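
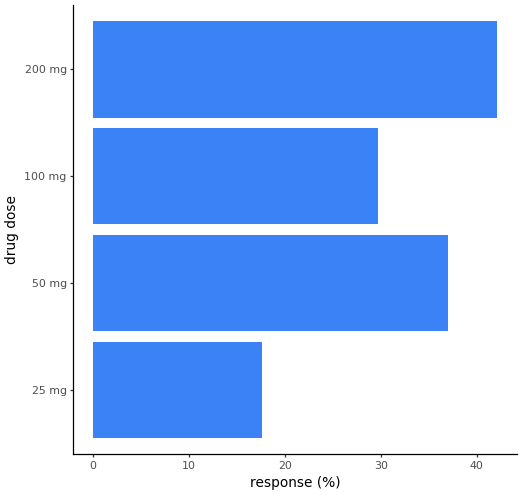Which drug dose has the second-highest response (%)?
50 mg

Top 3: 200 mg ≈ 40, 50 mg ≈ 35, 100 mg ≈ 30.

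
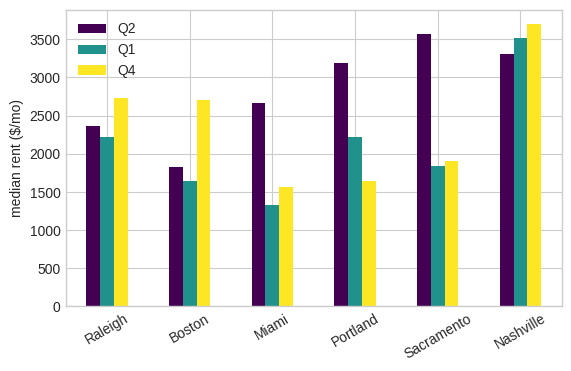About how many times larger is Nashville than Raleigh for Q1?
≈ 1.75×

Nashville ≈ 3500, Raleigh ≈ 2000; 3500/2000 ≈ 1.75.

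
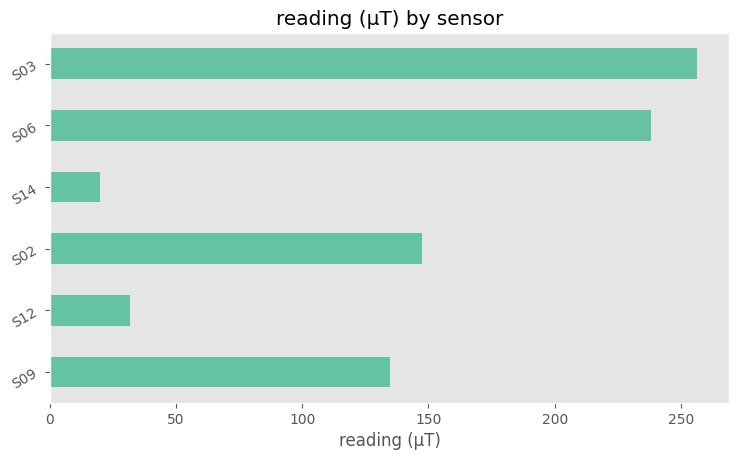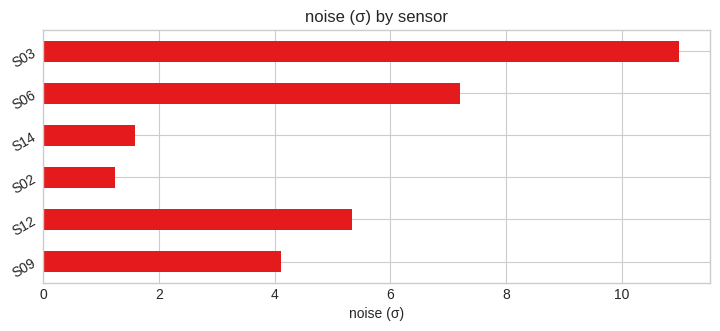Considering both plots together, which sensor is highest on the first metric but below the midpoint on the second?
Chart 2 median noise (σ) ≈ 4; below-median sensors: S09, S02, S14. Among those, S02 has the highest reading (µT) (≈ 150).

S02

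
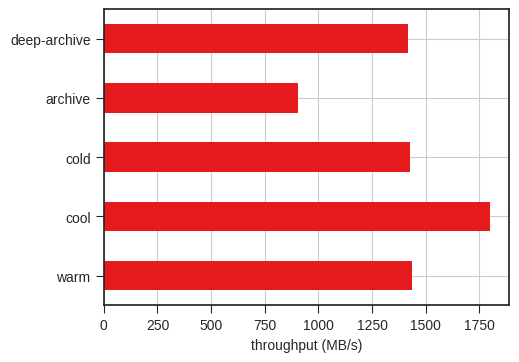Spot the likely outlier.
archive

archive ≈ 1000; the rest sit between ≈ 1400 and ≈ 1800.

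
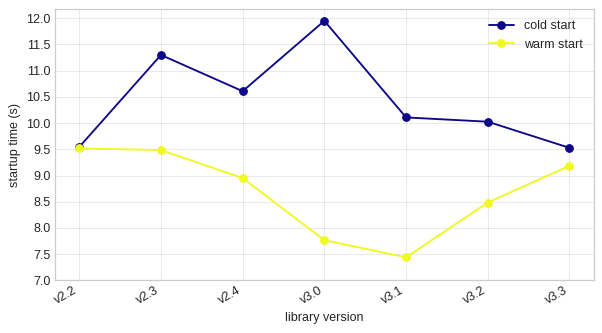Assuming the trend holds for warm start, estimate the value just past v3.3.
Last three: 7.5, 8.5, 9.0 → slope ≈ 0.75/step → next ≈ 9.75.

≈ 9.75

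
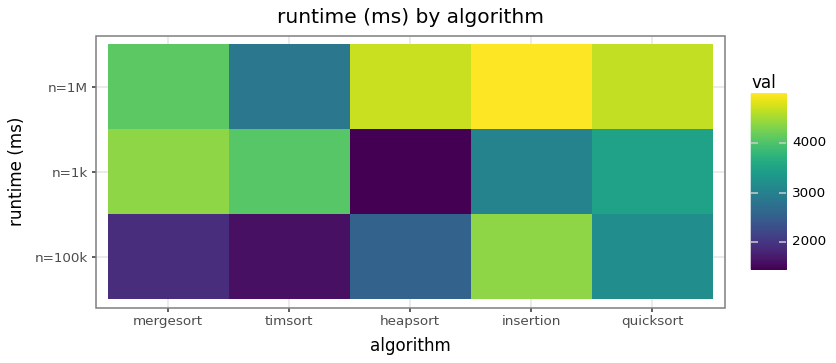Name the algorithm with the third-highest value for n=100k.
Top 4 for n=100k: insertion ≈ 4500, quicksort ≈ 3000, heapsort ≈ 2500, mergesort ≈ 2000.

heapsort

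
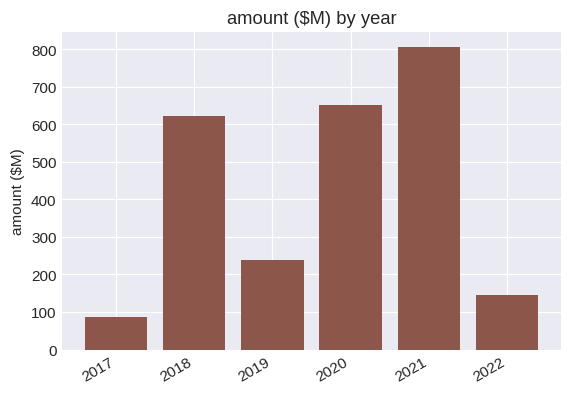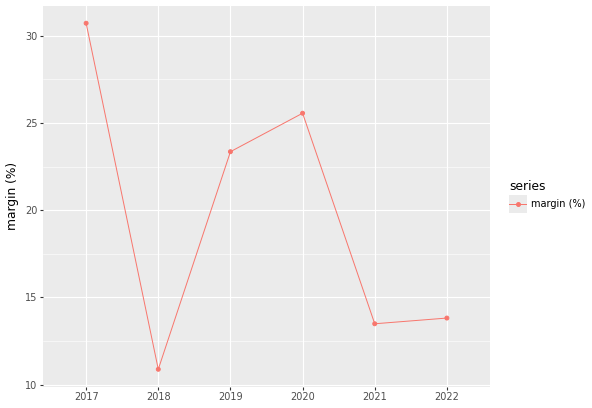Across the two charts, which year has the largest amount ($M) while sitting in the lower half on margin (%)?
2021

Chart 2 median margin (%) ≈ 20; below-median years: 2018, 2021, 2022. Among those, 2021 has the highest amount ($M) (≈ 800).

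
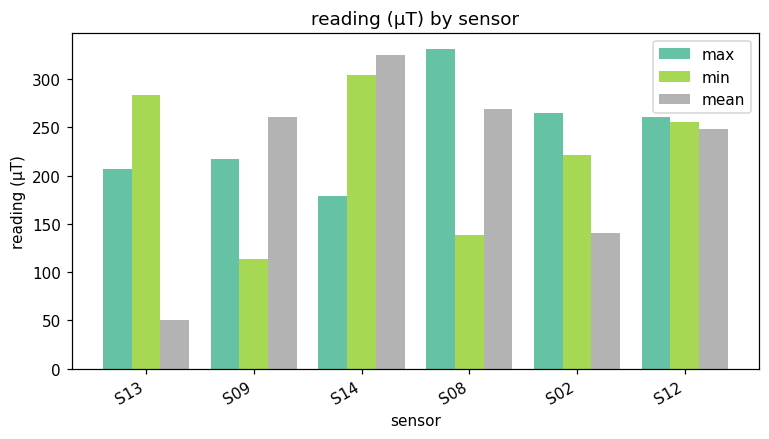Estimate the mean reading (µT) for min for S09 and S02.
(100 + 200) / 2 ≈ 150.

≈ 150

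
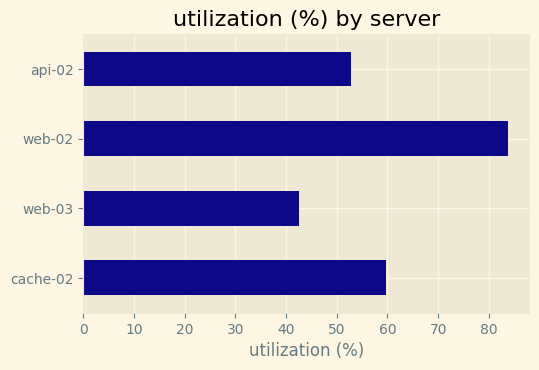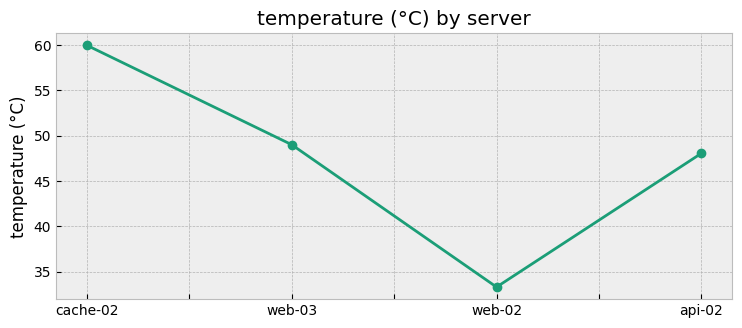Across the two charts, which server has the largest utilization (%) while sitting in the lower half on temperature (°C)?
web-02

Chart 2 median temperature (°C) ≈ 50; below-median servers: web-02, api-02. Among those, web-02 has the highest utilization (%) (≈ 80).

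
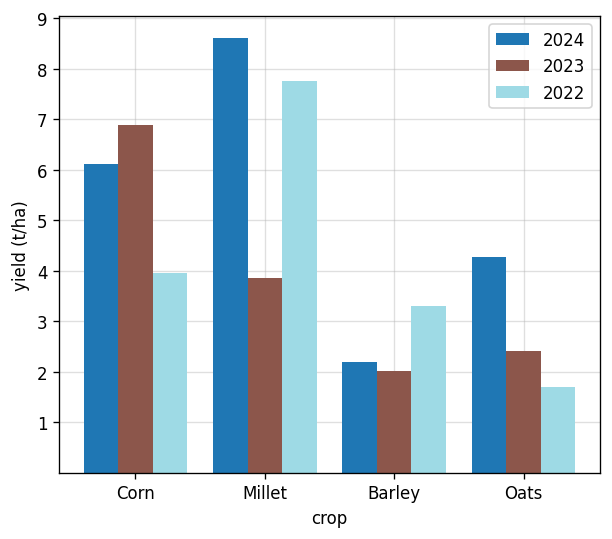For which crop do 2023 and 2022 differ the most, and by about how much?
Millet, ≈ 4 t/ha

Millet: 2023 ≈ 4, 2022 ≈ 8 → gap ≈ 4. Next-largest (Corn) is only ≈ 3.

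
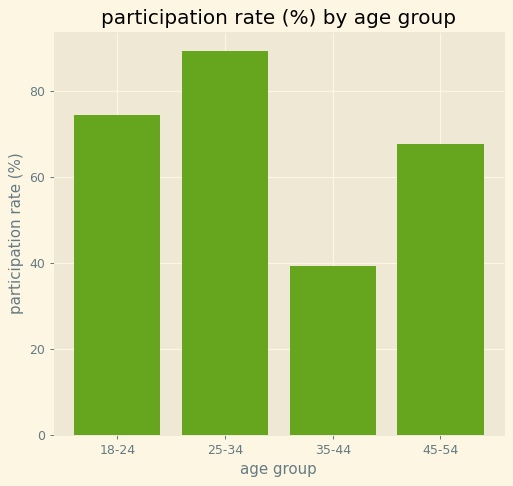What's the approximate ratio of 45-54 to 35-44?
45-54 ≈ 70, 35-44 ≈ 40; 70/40 ≈ 1.75.

≈ 1.75×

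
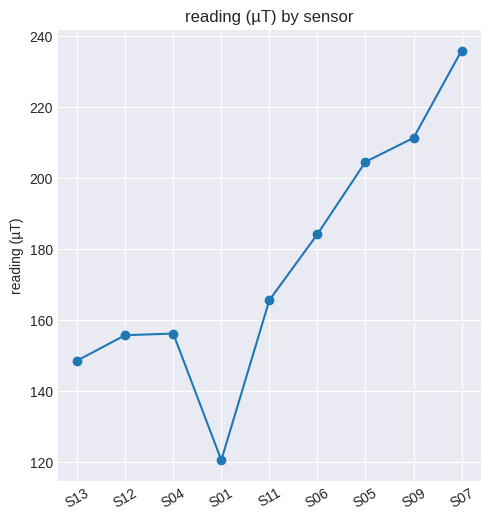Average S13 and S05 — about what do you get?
(150 + 200) / 2 ≈ 175.

≈ 175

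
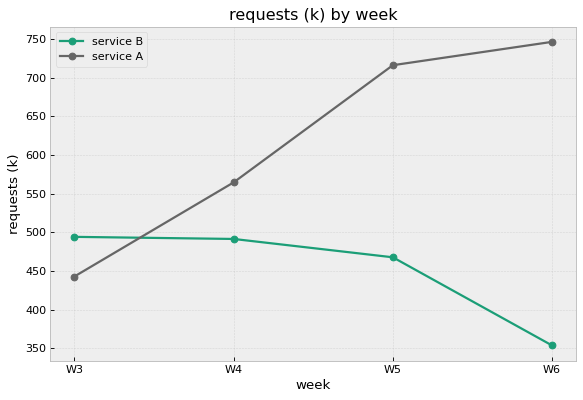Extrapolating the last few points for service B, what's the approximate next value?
≈ 275

Last three: 500, 450, 350 → slope ≈ -75/step → next ≈ 275.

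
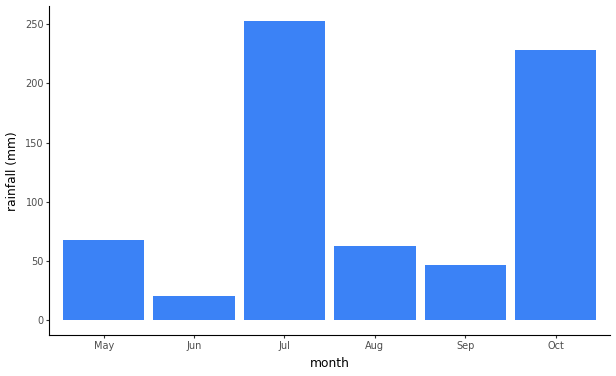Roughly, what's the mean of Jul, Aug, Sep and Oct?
≈ 144

(250 + 50 + 50 + 225) / 4 ≈ 144.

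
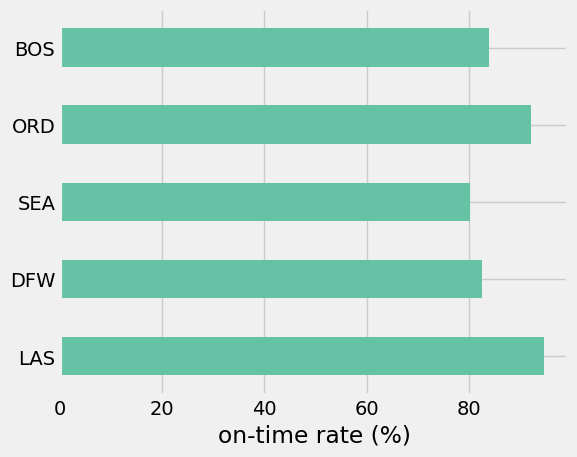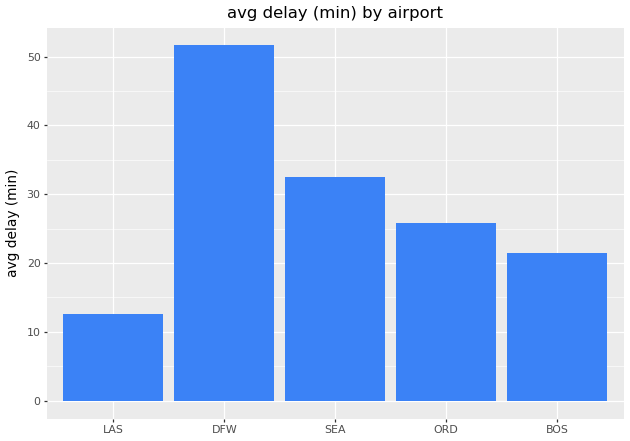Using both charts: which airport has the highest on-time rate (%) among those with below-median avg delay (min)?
LAS

Chart 2 median avg delay (min) ≈ 25; below-median airports: LAS, BOS. Among those, LAS has the highest on-time rate (%) (≈ 90).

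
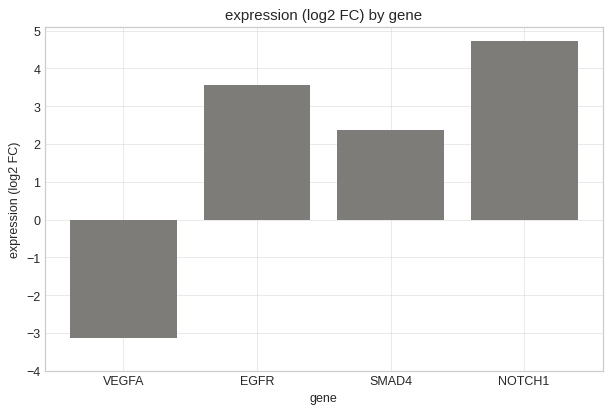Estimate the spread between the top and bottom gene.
≈ 8

Max NOTCH1 ≈ 5, min VEGFA ≈ -3; range ≈ 8.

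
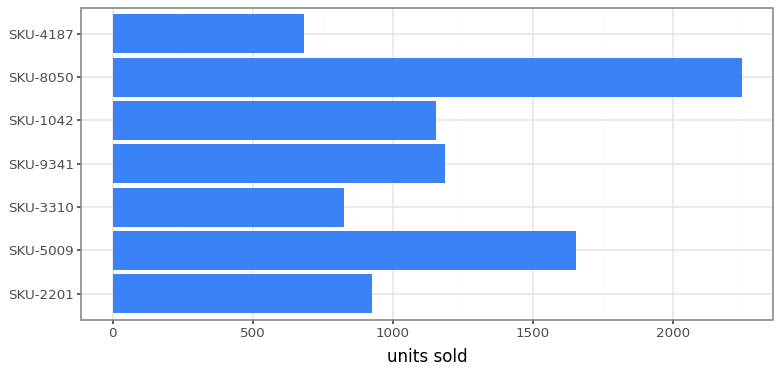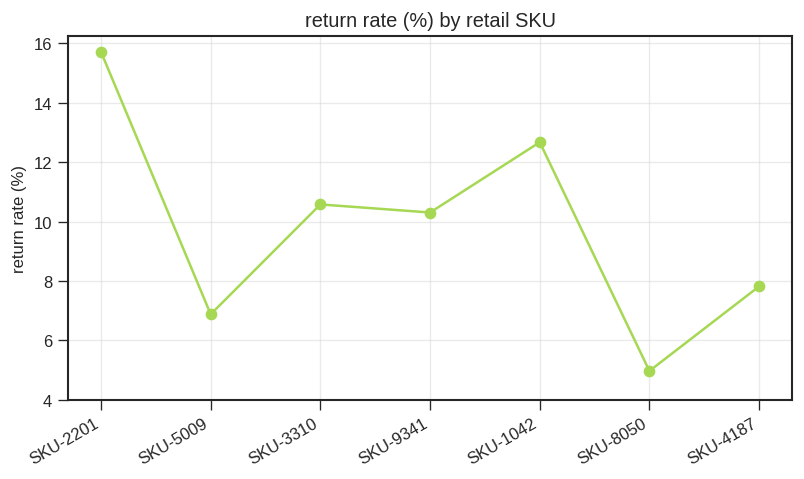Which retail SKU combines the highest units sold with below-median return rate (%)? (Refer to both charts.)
SKU-8050

Chart 2 median return rate (%) ≈ 10; below-median retail SKUs: SKU-5009, SKU-8050, SKU-4187. Among those, SKU-8050 has the highest units sold (≈ 2000).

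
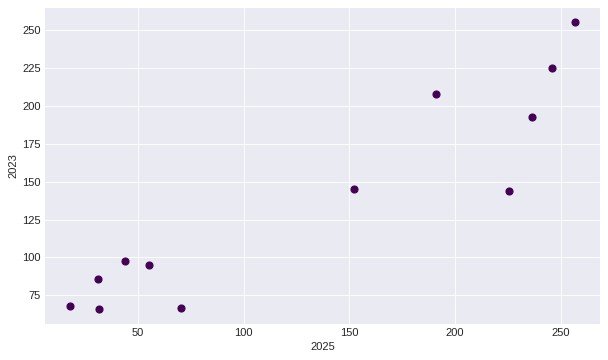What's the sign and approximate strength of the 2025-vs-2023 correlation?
positive, strong

Points are positively correlated; strong (|r| ≈ 0.9).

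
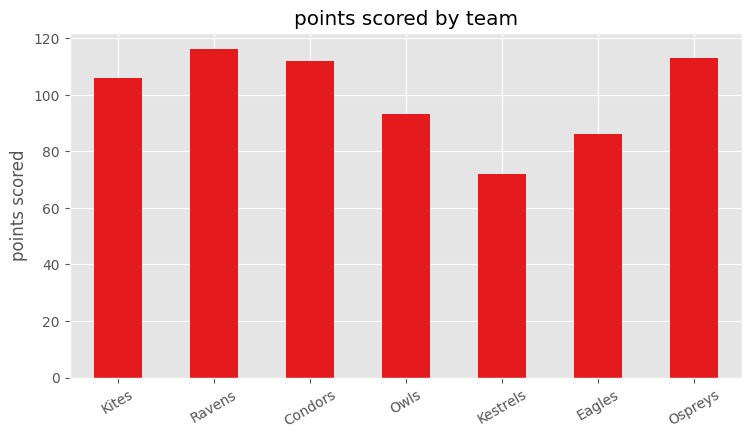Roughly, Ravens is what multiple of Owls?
Ravens ≈ 120, Owls ≈ 90; 120/90 ≈ 1.33.

≈ 1.33×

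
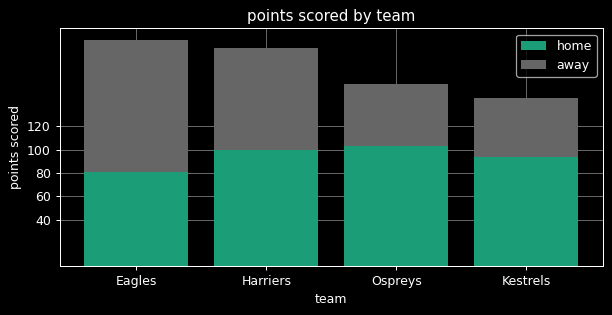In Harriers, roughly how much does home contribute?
home top ≈ 100, bottom ≈ 0; segment ≈ 100.

≈ 100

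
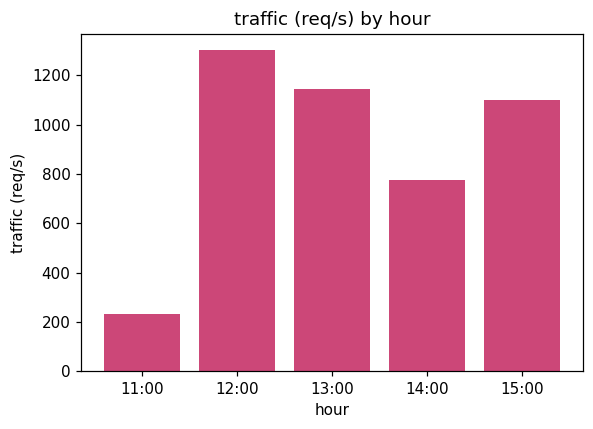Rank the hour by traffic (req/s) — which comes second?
13:00

Top 3: 12:00 ≈ 1400, 13:00 ≈ 1200, 15:00 ≈ 1000.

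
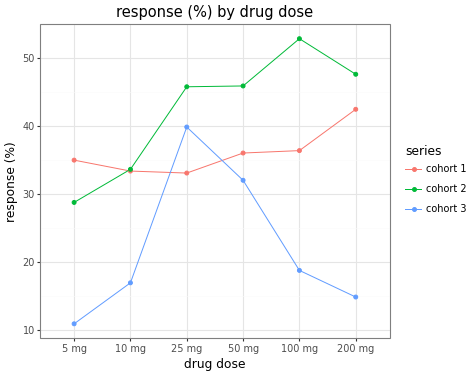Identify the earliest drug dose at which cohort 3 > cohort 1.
25 mg

10 mg: cohort 3 ≈ 15 vs cohort 1 ≈ 35 (not yet); 25 mg: cohort 3 ≈ 40 vs cohort 1 ≈ 35 (first crossover).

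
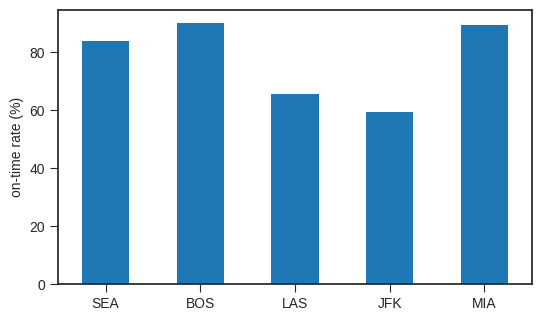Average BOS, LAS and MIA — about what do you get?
≈ 83

(90 + 70 + 90) / 3 ≈ 83.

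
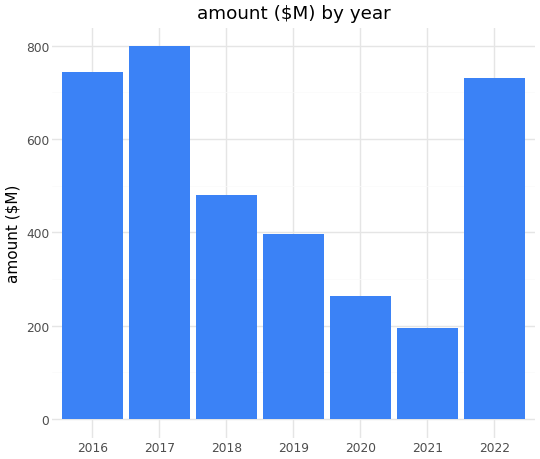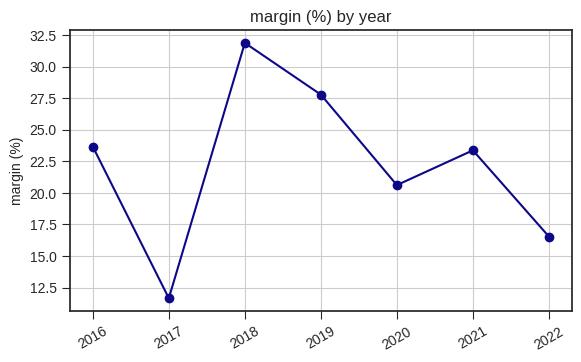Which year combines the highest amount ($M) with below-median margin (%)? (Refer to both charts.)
Chart 2 median margin (%) ≈ 25; below-median years: 2017, 2020, 2022. Among those, 2017 has the highest amount ($M) (≈ 800).

2017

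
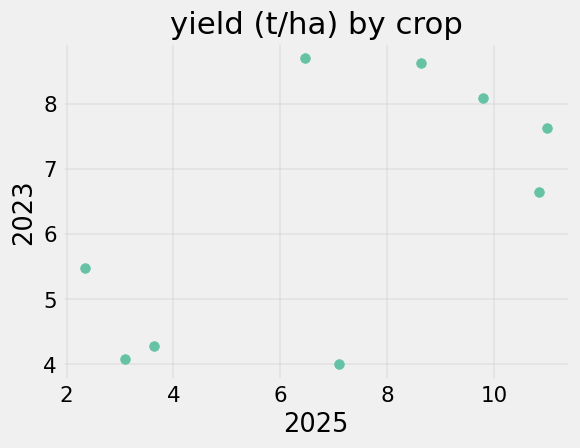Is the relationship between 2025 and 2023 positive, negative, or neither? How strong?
positive, moderate

Points are positively correlated; moderate (|r| ≈ 0.6).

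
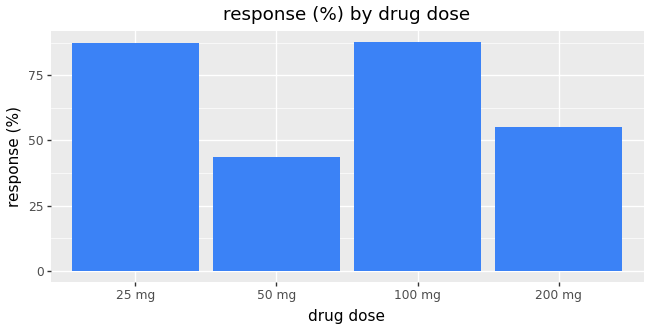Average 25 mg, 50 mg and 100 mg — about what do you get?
(90 + 40 + 90) / 3 ≈ 73.

≈ 73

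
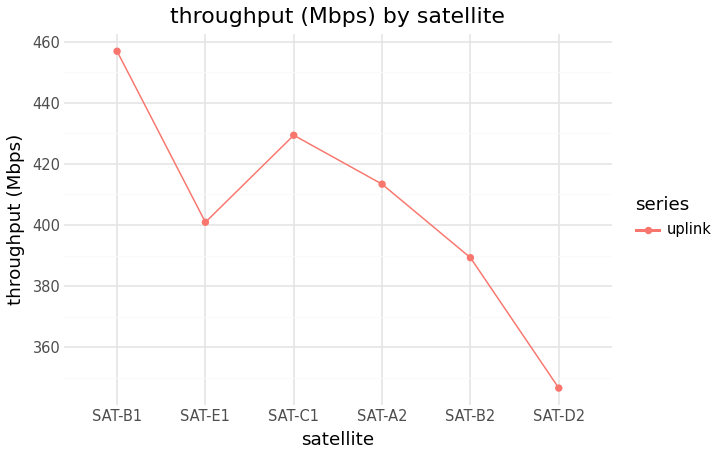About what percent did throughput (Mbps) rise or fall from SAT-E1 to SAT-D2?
≈ -12.5%

SAT-E1 ≈ 400, SAT-D2 ≈ 350; (350 − 400) / 400 ≈ -12.5%.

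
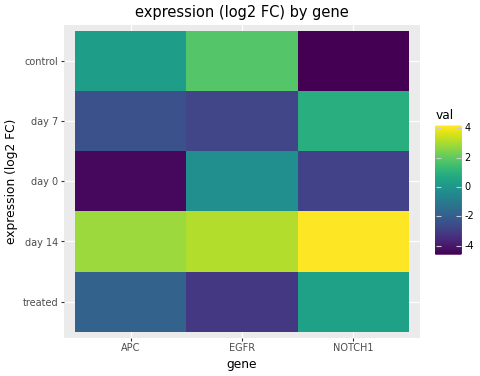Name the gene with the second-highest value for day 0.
NOTCH1

Top 3 for day 0: EGFR ≈ 0, NOTCH1 ≈ -3, APC ≈ -4.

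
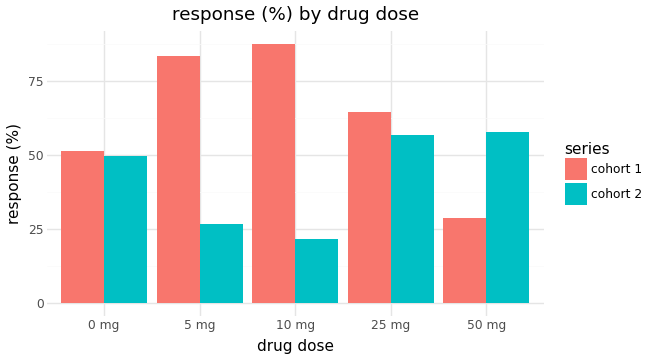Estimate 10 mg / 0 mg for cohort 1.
10 mg ≈ 90, 0 mg ≈ 50; 90/50 ≈ 1.8.

≈ 1.8×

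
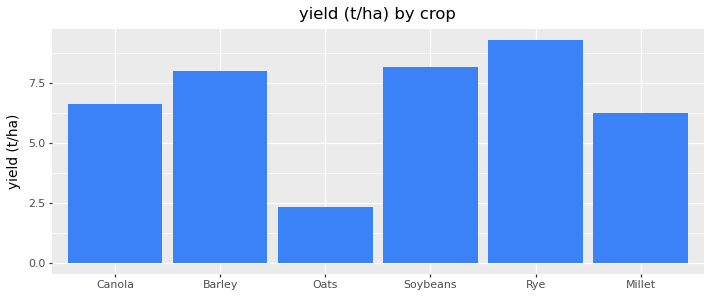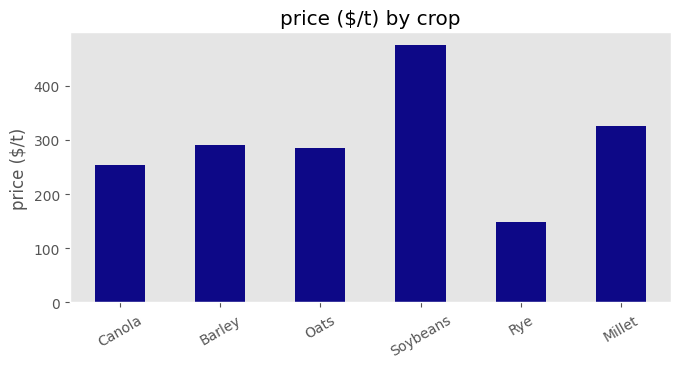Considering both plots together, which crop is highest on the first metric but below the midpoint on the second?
Chart 2 median price ($/t) ≈ 300; below-median crops: Canola, Oats, Rye. Among those, Rye has the highest yield (t/ha) (≈ 9).

Rye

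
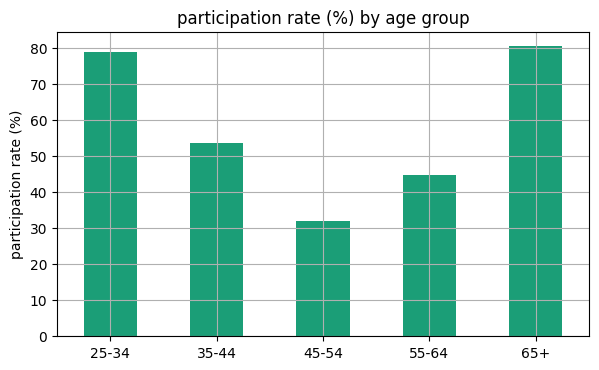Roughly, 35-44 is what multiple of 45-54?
35-44 ≈ 50, 45-54 ≈ 30; 50/30 ≈ 1.67.

≈ 1.67×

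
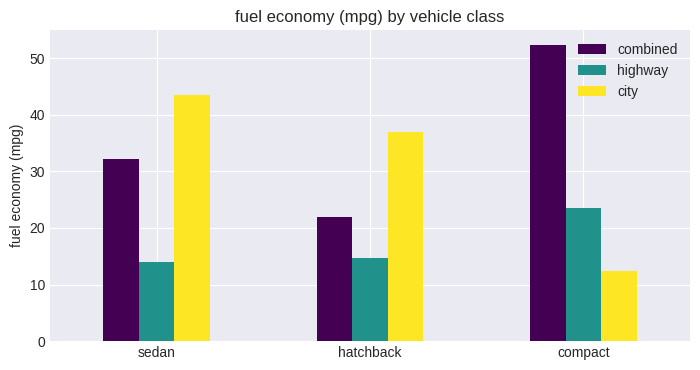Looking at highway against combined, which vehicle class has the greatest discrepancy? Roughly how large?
compact: highway ≈ 25, combined ≈ 50 → gap ≈ 25. Next-largest (sedan) is only ≈ 15.

compact, ≈ 25 mpg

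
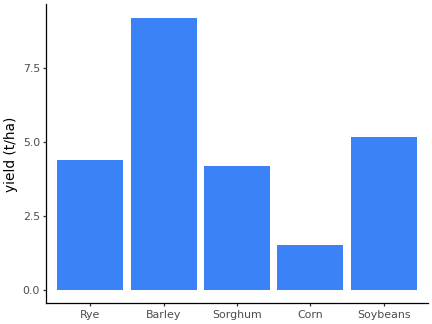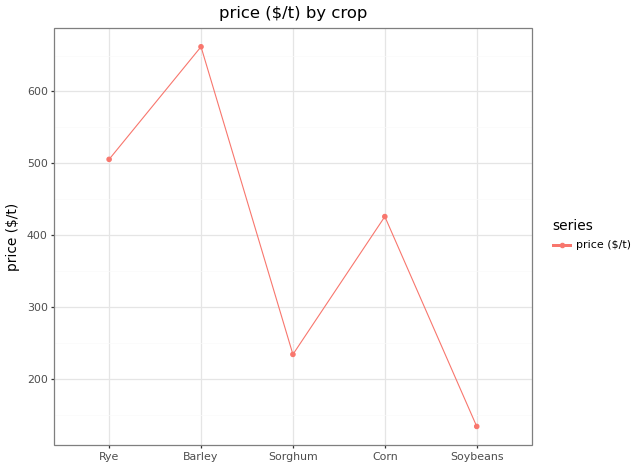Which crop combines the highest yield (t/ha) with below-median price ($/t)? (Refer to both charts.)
Soybeans

Chart 2 median price ($/t) ≈ 400; below-median crops: Sorghum, Soybeans. Among those, Soybeans has the highest yield (t/ha) (≈ 5).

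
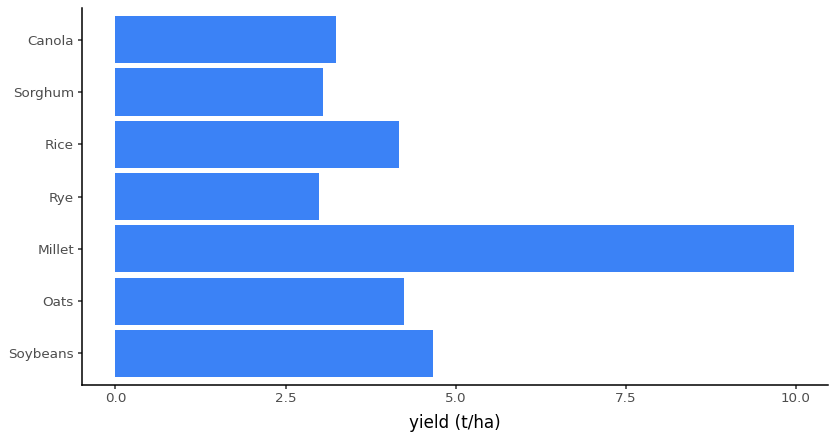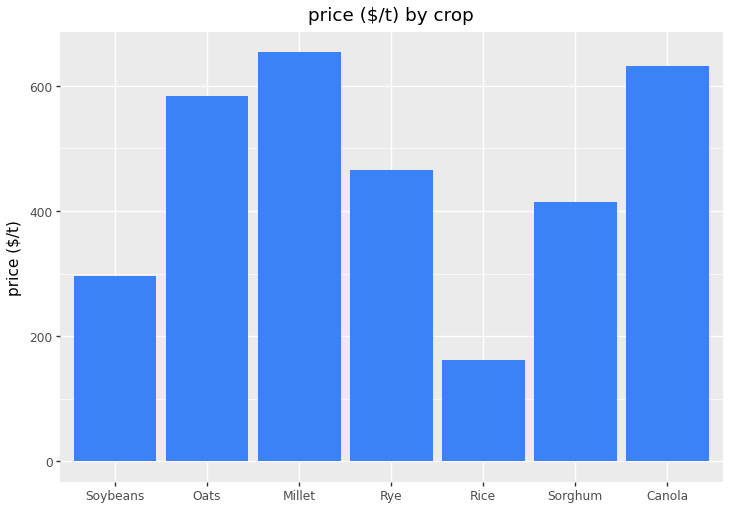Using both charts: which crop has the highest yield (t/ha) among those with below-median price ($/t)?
Chart 2 median price ($/t) ≈ 500; below-median crops: Soybeans, Rice, Sorghum. Among those, Soybeans has the highest yield (t/ha) (≈ 5).

Soybeans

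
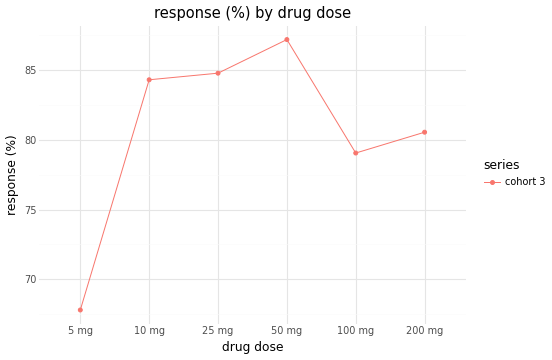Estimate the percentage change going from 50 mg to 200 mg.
50 mg ≈ 88, 200 mg ≈ 80; (80 − 88) / 88 ≈ -9.1%.

≈ -9.1%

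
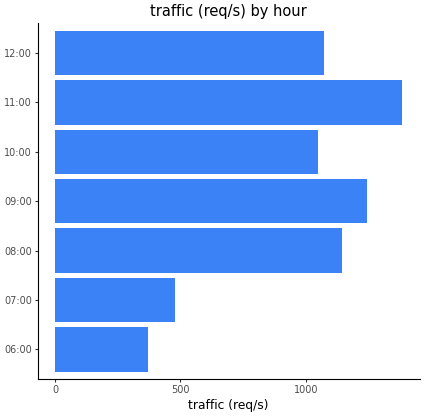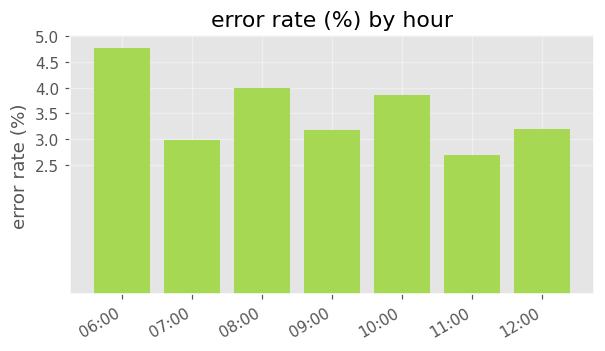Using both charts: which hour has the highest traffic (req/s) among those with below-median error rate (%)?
Chart 2 median error rate (%) ≈ 3; below-median hours: 07:00, 09:00, 11:00. Among those, 11:00 has the highest traffic (req/s) (≈ 1400).

11:00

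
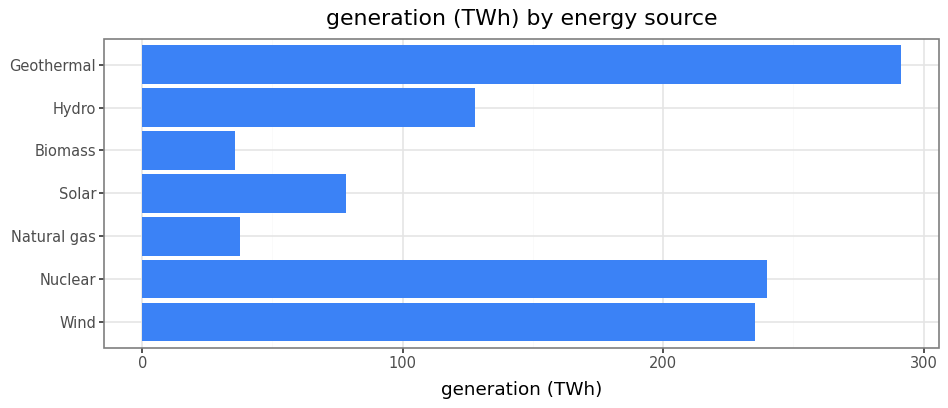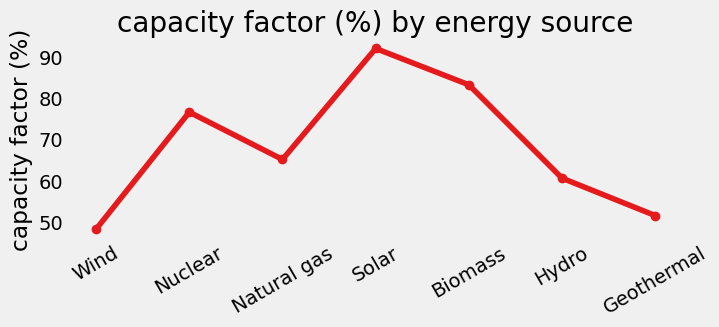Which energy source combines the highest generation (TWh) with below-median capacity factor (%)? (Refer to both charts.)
Geothermal

Chart 2 median capacity factor (%) ≈ 70; below-median energy sources: Wind, Hydro, Geothermal. Among those, Geothermal has the highest generation (TWh) (≈ 300).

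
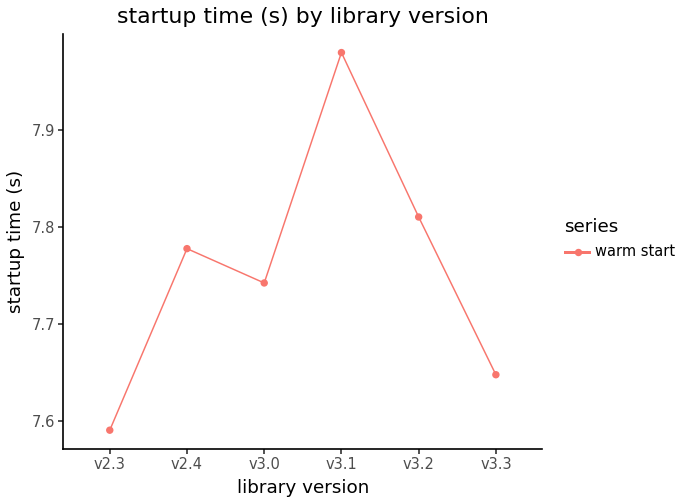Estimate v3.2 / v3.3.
≈ 1.02×

v3.2 ≈ 7.80, v3.3 ≈ 7.65; 7.80/7.65 ≈ 1.02.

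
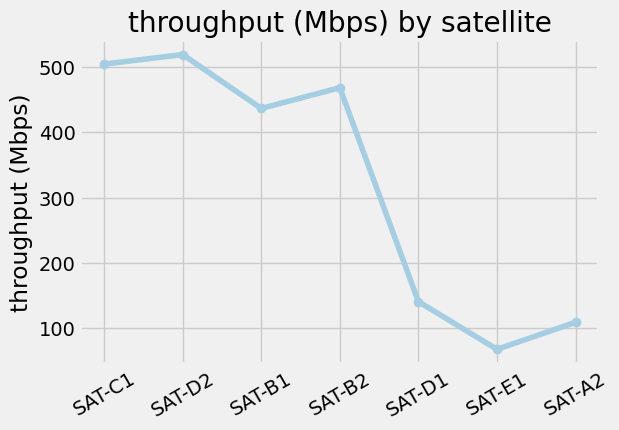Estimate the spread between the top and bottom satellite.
Max SAT-D2 ≈ 500, min SAT-E1 ≈ 50; range ≈ 450.

≈ 450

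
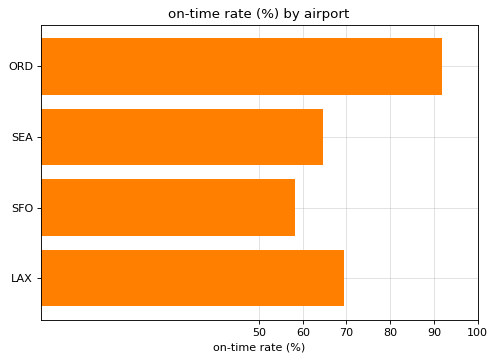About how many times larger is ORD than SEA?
ORD ≈ 90, SEA ≈ 60; 90/60 ≈ 1.5.

≈ 1.5×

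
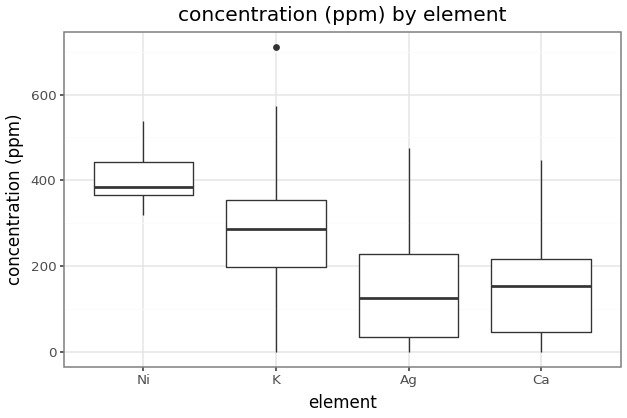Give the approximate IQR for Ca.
Q3 ≈ 225, Q1 ≈ 50; IQR ≈ 175.

≈ 175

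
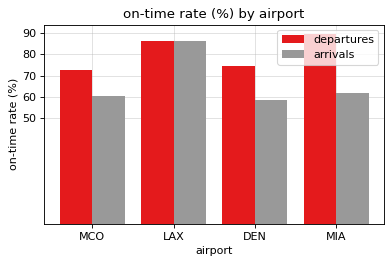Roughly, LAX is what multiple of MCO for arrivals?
LAX ≈ 90, MCO ≈ 60; 90/60 ≈ 1.5.

≈ 1.5×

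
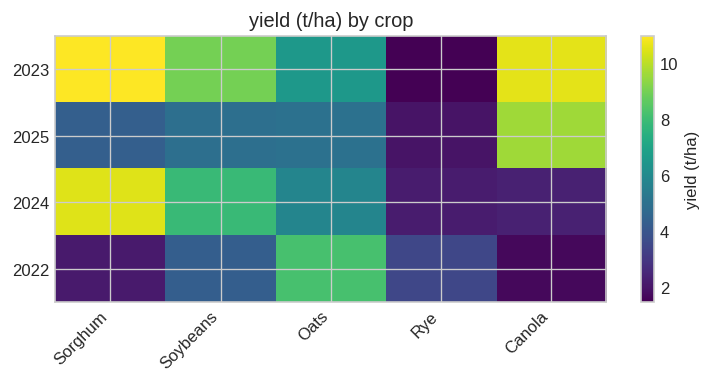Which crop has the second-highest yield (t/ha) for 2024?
Top 3 for 2024: Sorghum ≈ 11, Soybeans ≈ 8, Oats ≈ 6.

Soybeans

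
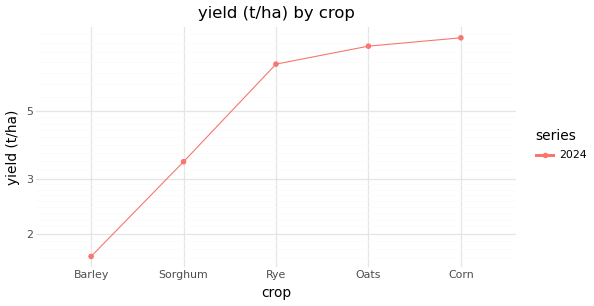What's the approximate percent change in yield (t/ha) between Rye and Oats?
≈ +14.3%

Rye ≈ 7, Oats ≈ 8; (8 − 7) / 7 ≈ +14.3%.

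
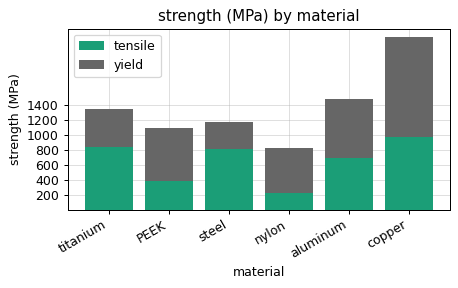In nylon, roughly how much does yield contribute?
yield top ≈ 800, bottom ≈ 200; segment ≈ 600.

≈ 600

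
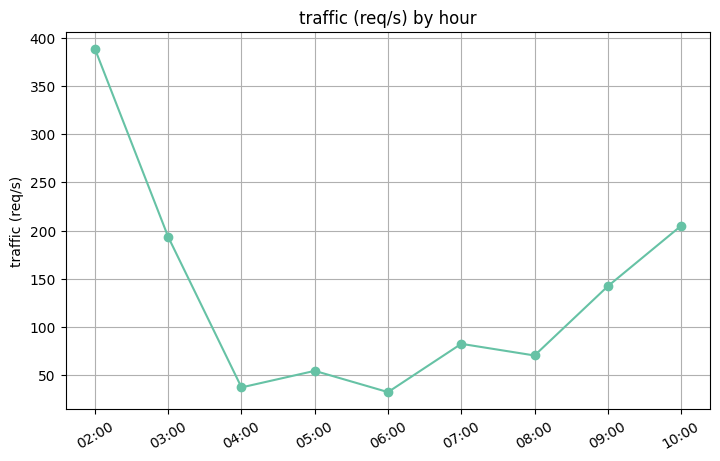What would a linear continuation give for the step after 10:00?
Last three: 50, 150, 200 → slope ≈ 75/step → next ≈ 275.

≈ 275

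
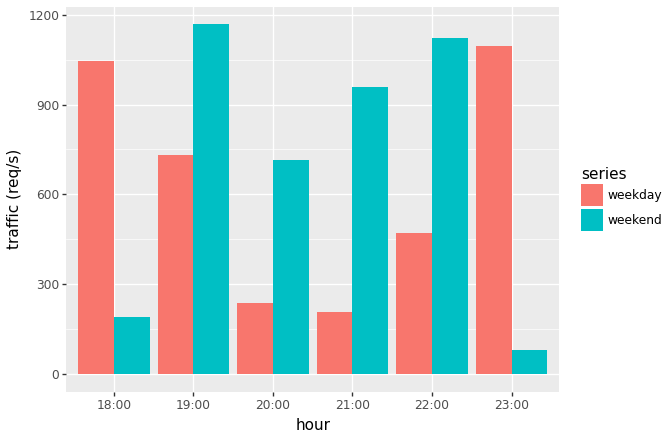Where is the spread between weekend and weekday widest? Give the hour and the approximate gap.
23:00, ≈ 1000 req/s

23:00: weekend ≈ 100, weekday ≈ 1100 → gap ≈ 1000. Next-largest (18:00) is only ≈ 800.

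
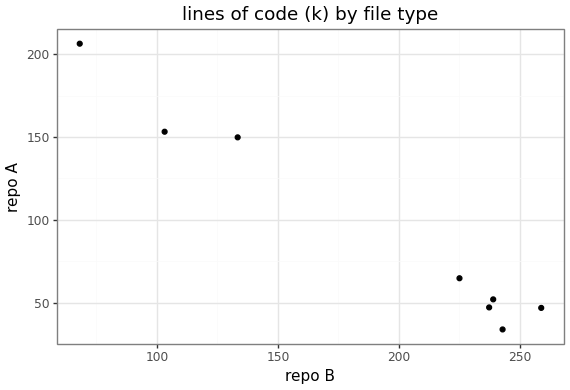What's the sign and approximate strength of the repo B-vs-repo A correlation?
negative, strong

Points are negatively correlated; strong (|r| ≈ 1.0).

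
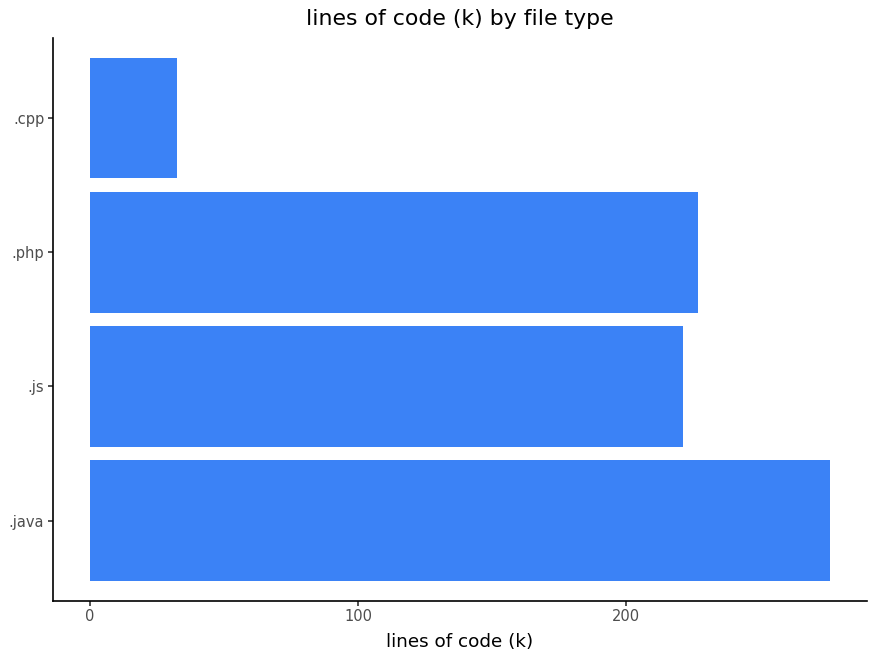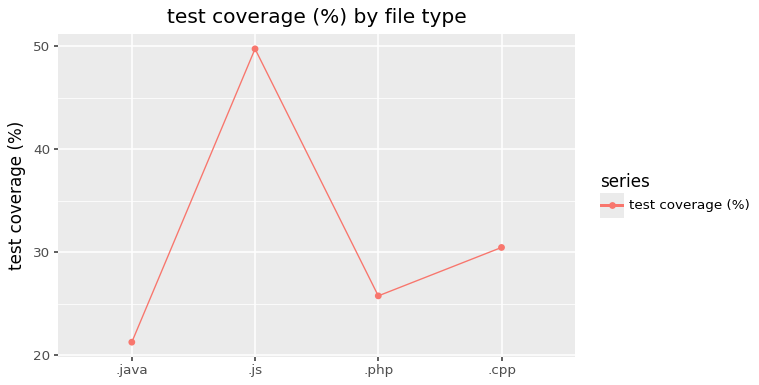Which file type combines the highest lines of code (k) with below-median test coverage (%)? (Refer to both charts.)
Chart 2 median test coverage (%) ≈ 30; below-median file types: .java, .php. Among those, .java has the highest lines of code (k) (≈ 300).

.java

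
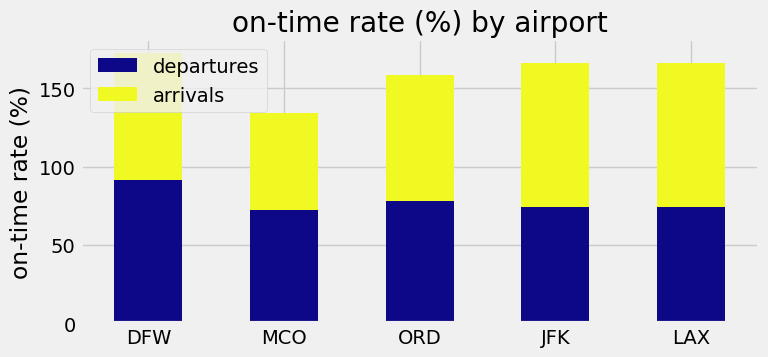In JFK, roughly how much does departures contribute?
≈ 80

departures top ≈ 80, bottom ≈ 0; segment ≈ 80.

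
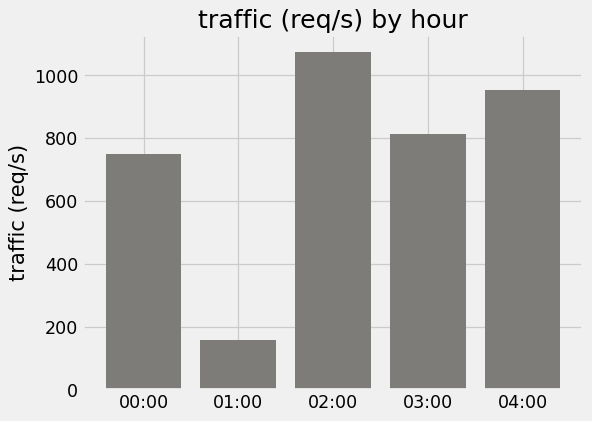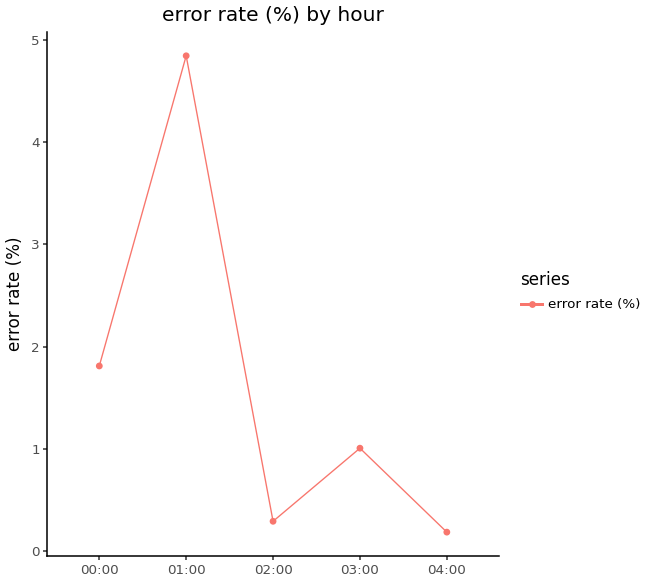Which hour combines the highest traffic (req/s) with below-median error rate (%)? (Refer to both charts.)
02:00

Chart 2 median error rate (%) ≈ 1; below-median hours: 02:00, 04:00. Among those, 02:00 has the highest traffic (req/s) (≈ 1100).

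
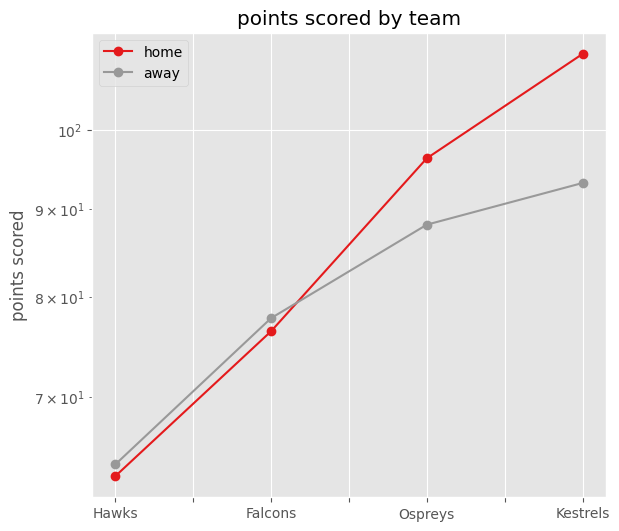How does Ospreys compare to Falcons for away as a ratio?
Ospreys ≈ 90, Falcons ≈ 80; 90/80 ≈ 1.12.

≈ 1.12×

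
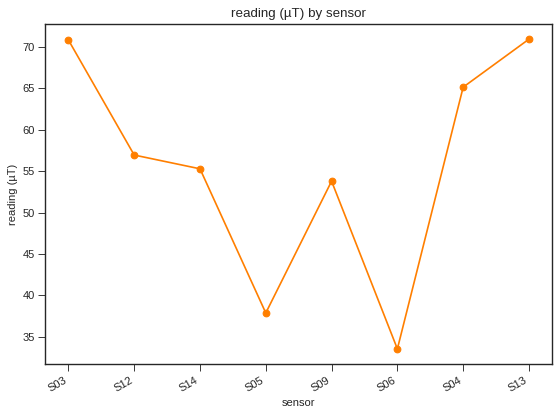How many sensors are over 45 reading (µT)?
Above 45: S03, S12, S14, S09, S04, S13.

6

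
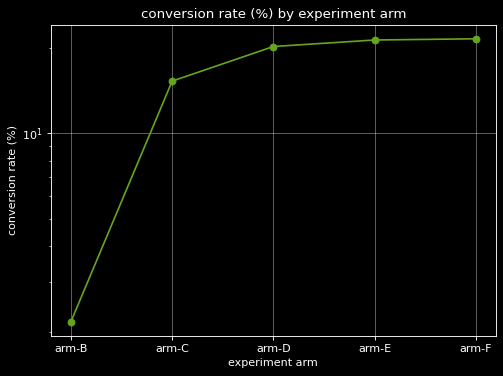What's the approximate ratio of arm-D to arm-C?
≈ 1.25×

arm-D ≈ 20, arm-C ≈ 16; 20/16 ≈ 1.25.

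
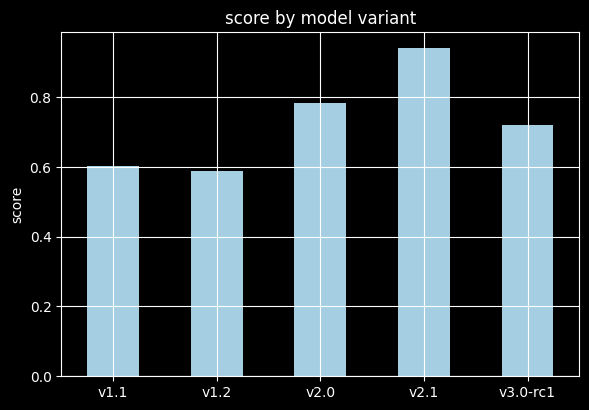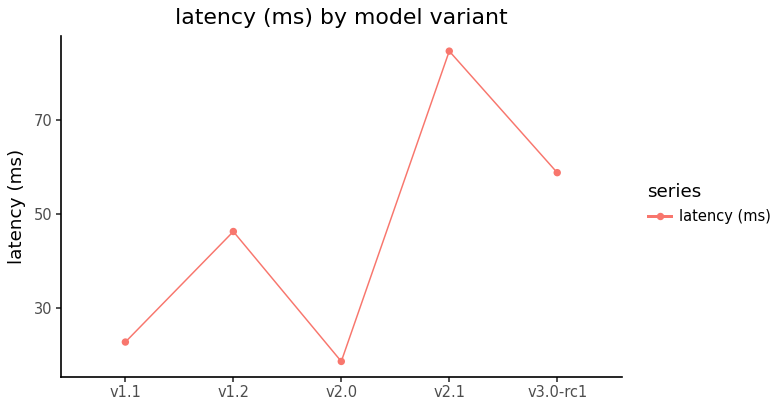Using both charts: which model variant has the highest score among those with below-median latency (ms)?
v2.0

Chart 2 median latency (ms) ≈ 50; below-median model variants: v1.1, v2.0. Among those, v2.0 has the highest score (≈ 0.8).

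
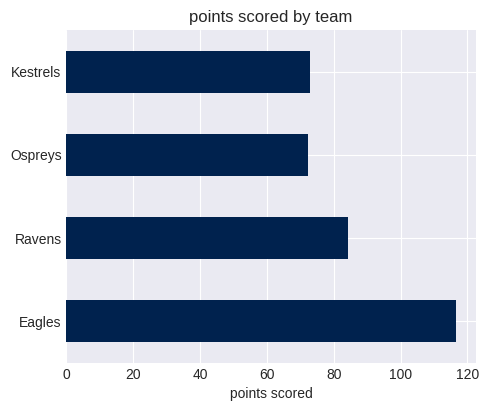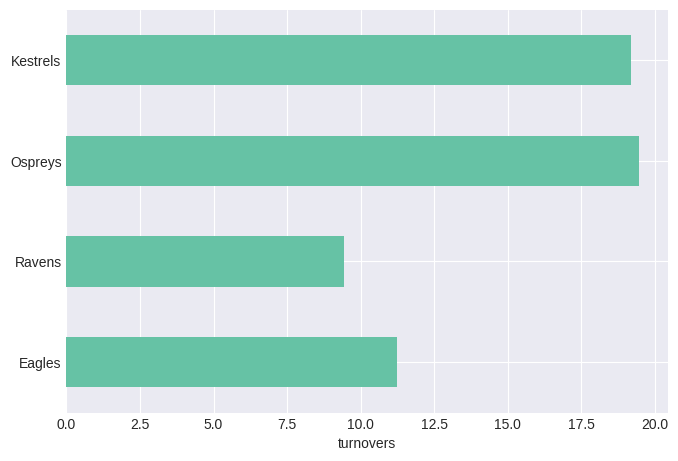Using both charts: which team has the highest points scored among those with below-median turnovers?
Chart 2 median turnovers ≈ 16; below-median teams: Eagles, Ravens. Among those, Eagles has the highest points scored (≈ 120).

Eagles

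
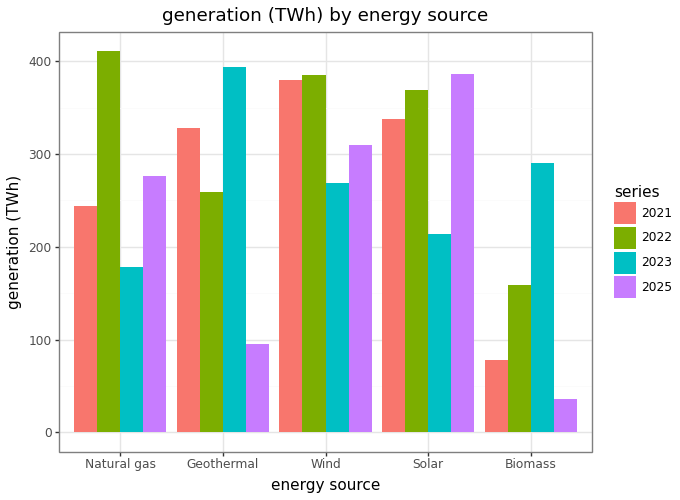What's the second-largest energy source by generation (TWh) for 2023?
Top 3 for 2023: Geothermal ≈ 400, Biomass ≈ 300, Wind ≈ 250.

Biomass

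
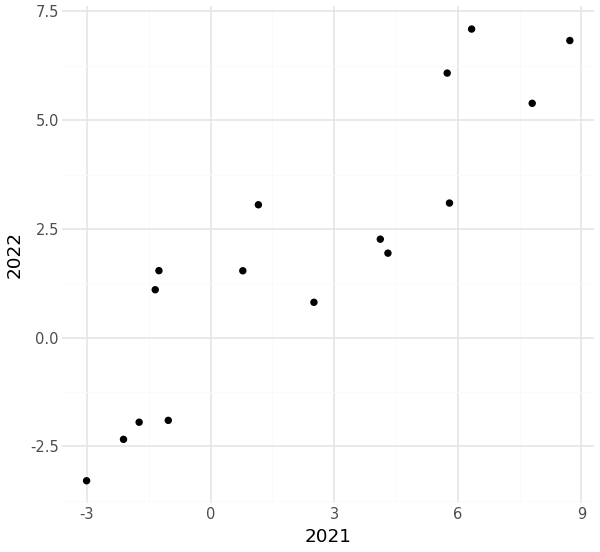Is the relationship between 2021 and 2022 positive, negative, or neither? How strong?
positive, strong

Points are positively correlated; strong (|r| ≈ 0.9).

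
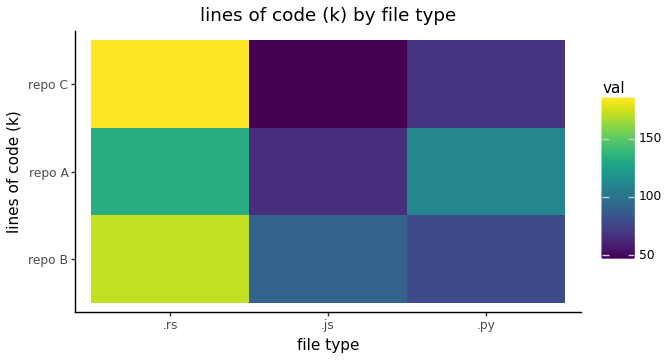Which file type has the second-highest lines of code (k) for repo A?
Top 3 for repo A: .rs ≈ 140, .py ≈ 120, .js ≈ 60.

.py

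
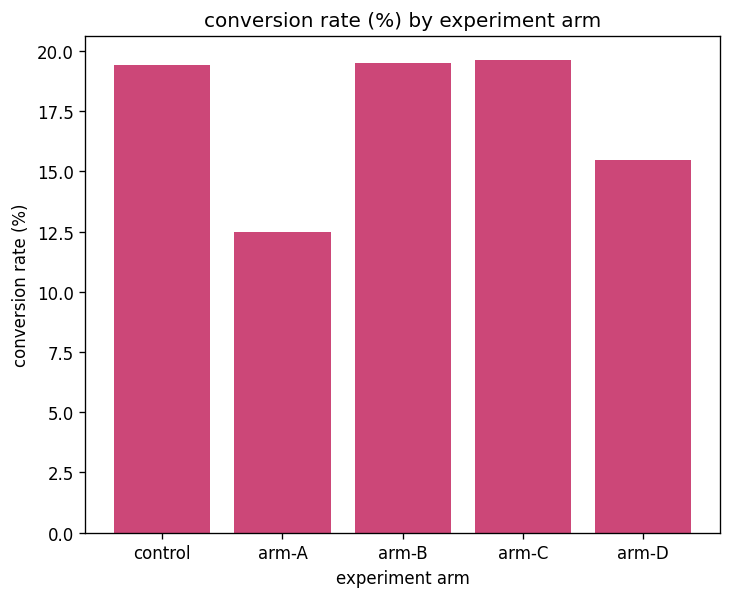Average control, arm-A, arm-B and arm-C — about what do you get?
≈ 18

(20 + 12 + 20 + 20) / 4 ≈ 18.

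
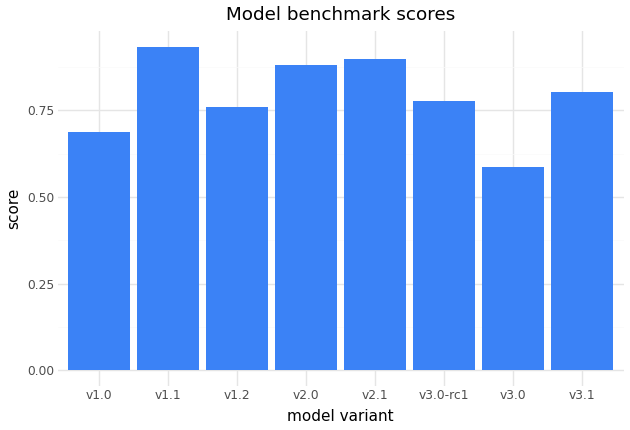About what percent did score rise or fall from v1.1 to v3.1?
v1.1 ≈ 0.9, v3.1 ≈ 0.8; (0.8 − 0.9) / 0.9 ≈ -11.1%.

≈ -11.1%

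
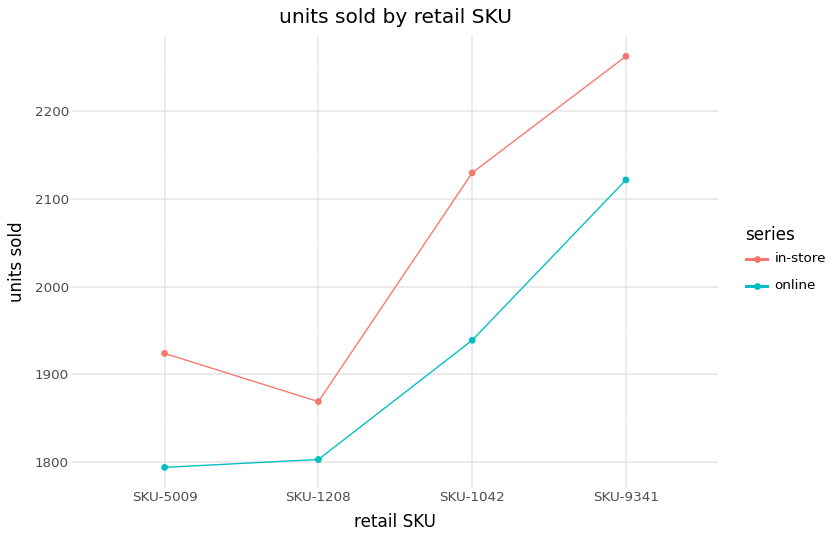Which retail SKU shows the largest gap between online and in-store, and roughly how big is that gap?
SKU-1042, ≈ 200

SKU-1042: online ≈ 1950, in-store ≈ 2150 → gap ≈ 200. Next-largest (SKU-9341) is only ≈ 150.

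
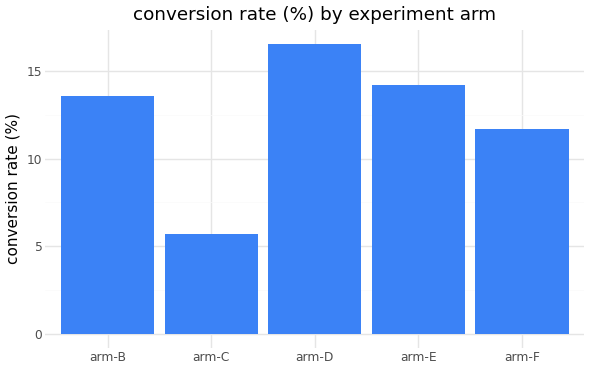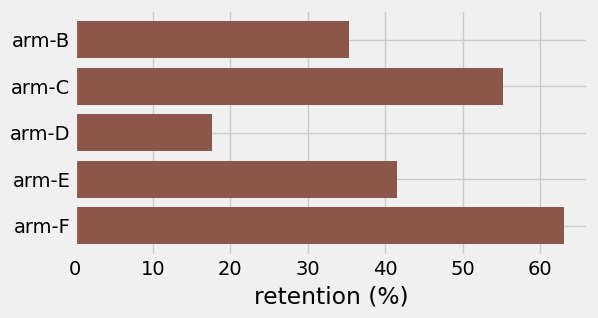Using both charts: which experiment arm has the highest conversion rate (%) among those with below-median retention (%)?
arm-D

Chart 2 median retention (%) ≈ 40; below-median experiment arms: arm-B, arm-D. Among those, arm-D has the highest conversion rate (%) (≈ 16).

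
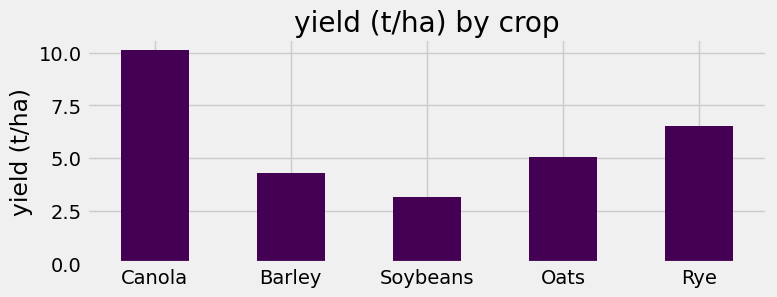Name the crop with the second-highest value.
Top 3: Canola ≈ 10, Rye ≈ 7, Oats ≈ 5.

Rye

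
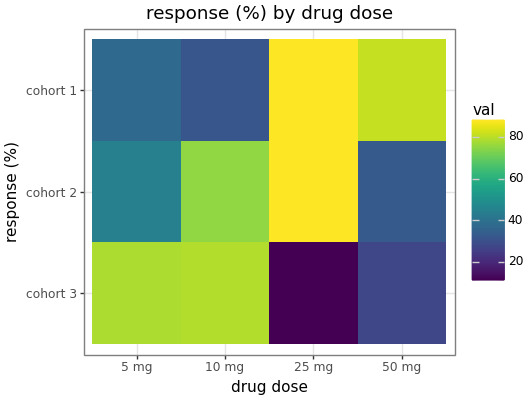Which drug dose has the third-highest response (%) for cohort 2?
5 mg

Top 4 for cohort 2: 25 mg ≈ 90, 10 mg ≈ 80, 5 mg ≈ 40, 50 mg ≈ 30.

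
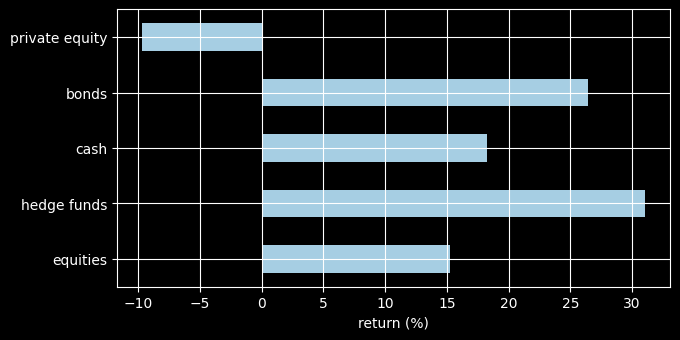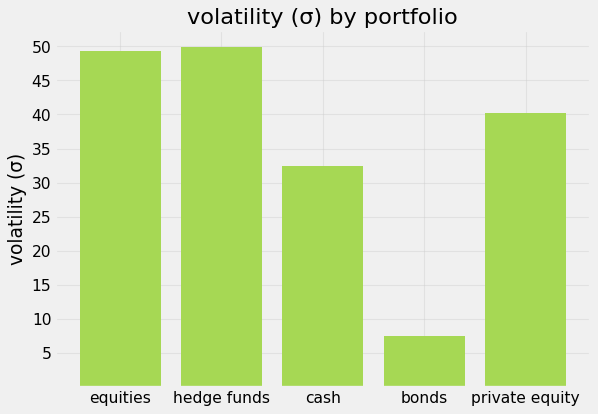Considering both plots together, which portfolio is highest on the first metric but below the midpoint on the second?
bonds

Chart 2 median volatility (σ) ≈ 40; below-median portfolios: cash, bonds. Among those, bonds has the highest return (%) (≈ 25).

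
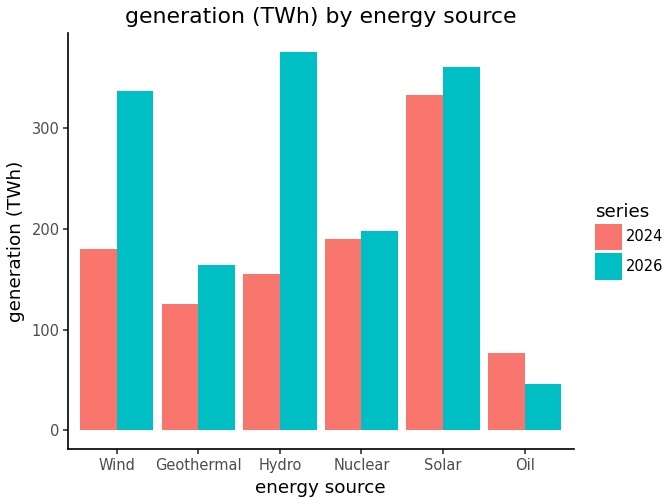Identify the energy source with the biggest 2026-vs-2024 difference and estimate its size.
Hydro, ≈ 200 TWh

Hydro: 2026 ≈ 350, 2024 ≈ 150 → gap ≈ 200. Next-largest (Wind) is only ≈ 150.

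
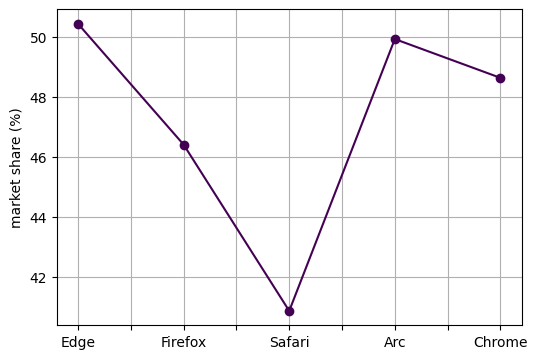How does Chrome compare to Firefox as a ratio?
≈ 1.07×

Chrome ≈ 49, Firefox ≈ 46; 49/46 ≈ 1.07.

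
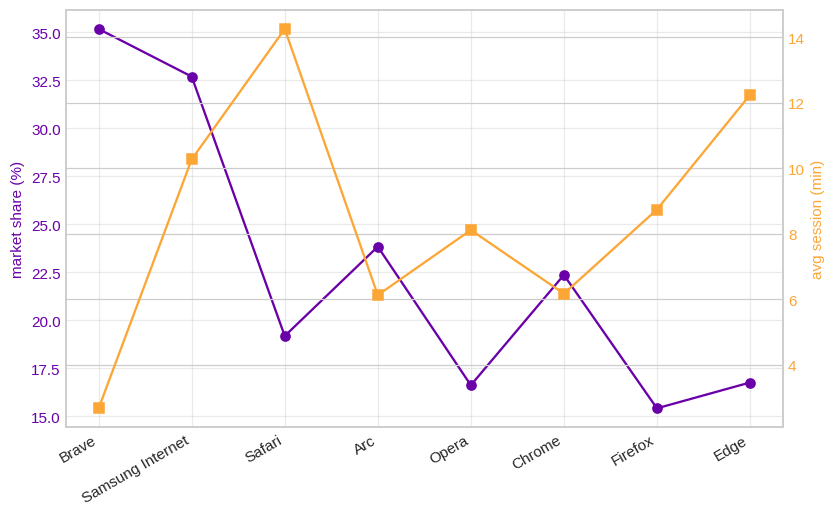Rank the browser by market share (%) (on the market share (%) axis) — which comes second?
Top 3 (on the market share (%) axis): Brave ≈ 36, Samsung Internet ≈ 32, Arc ≈ 24.

Samsung Internet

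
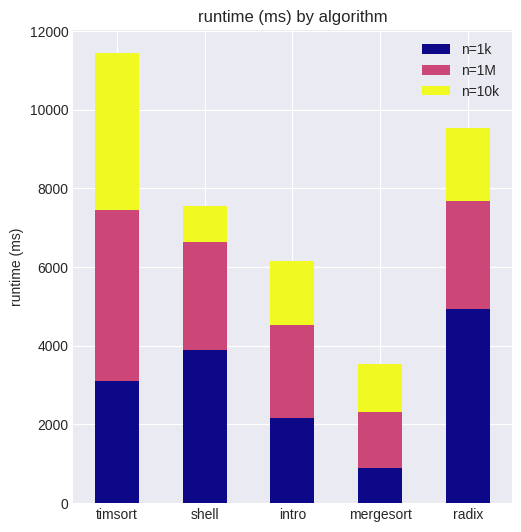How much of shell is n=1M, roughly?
≈ 3000

n=1M top ≈ 7000, bottom ≈ 4000; segment ≈ 3000.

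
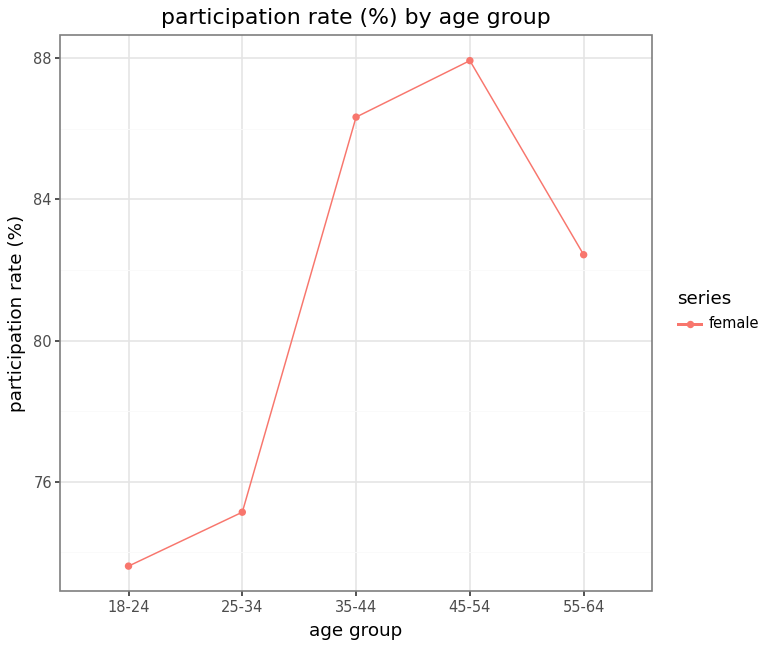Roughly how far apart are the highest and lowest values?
Max 45-54 ≈ 88, min 18-24 ≈ 74; range ≈ 14.

≈ 14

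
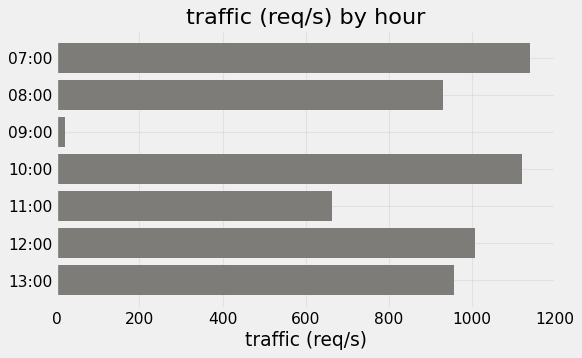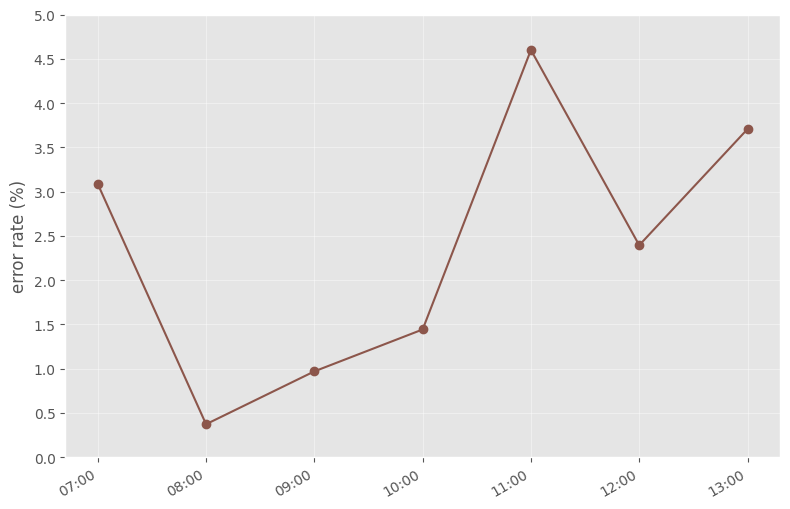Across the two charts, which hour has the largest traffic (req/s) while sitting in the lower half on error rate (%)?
Chart 2 median error rate (%) ≈ 2.5; below-median hours: 08:00, 09:00, 10:00. Among those, 10:00 has the highest traffic (req/s) (≈ 1200).

10:00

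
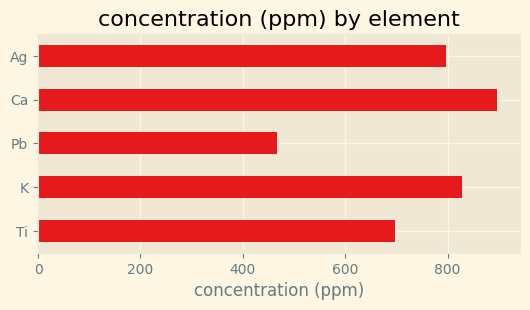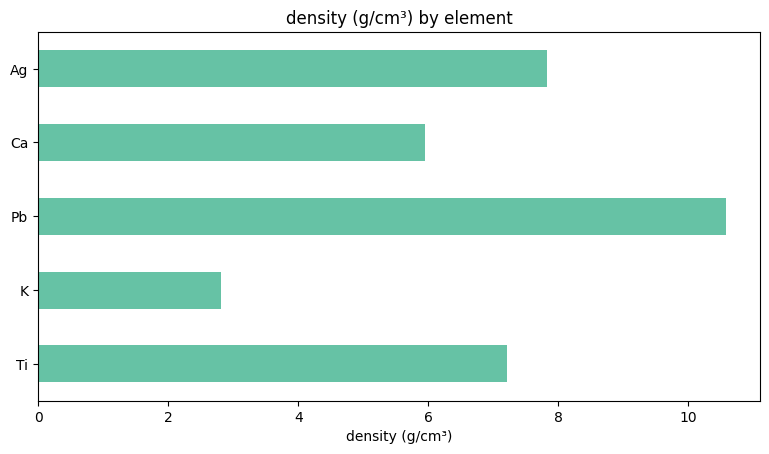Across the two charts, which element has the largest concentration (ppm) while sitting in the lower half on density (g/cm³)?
Ca

Chart 2 median density (g/cm³) ≈ 7; below-median elements: K, Ca. Among those, Ca has the highest concentration (ppm) (≈ 900).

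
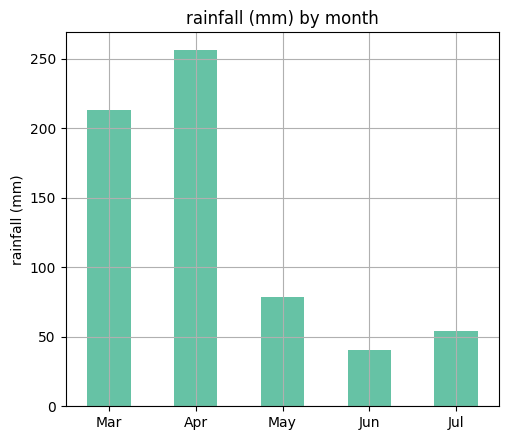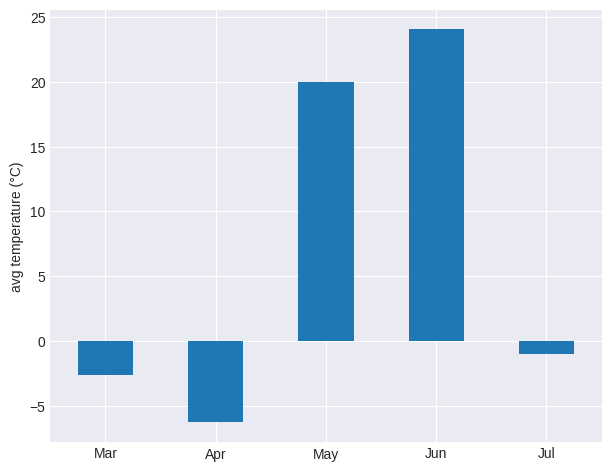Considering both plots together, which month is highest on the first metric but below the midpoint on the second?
Chart 2 median avg temperature (°C) ≈ 0; below-median months: Mar, Apr. Among those, Apr has the highest rainfall (mm) (≈ 250).

Apr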